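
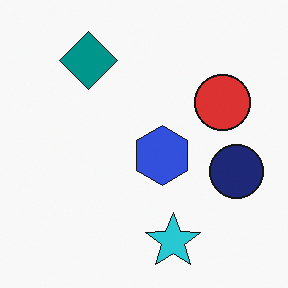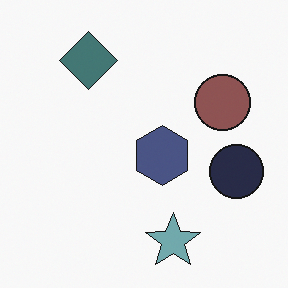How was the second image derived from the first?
It was made much more muted (saturation change).

All colors are more muted and greyish — a global saturation change.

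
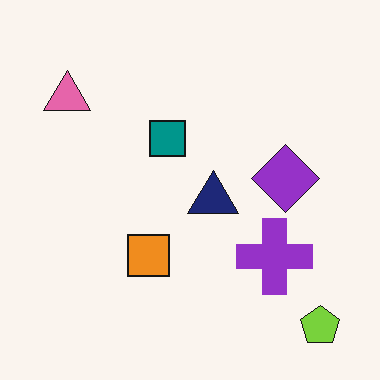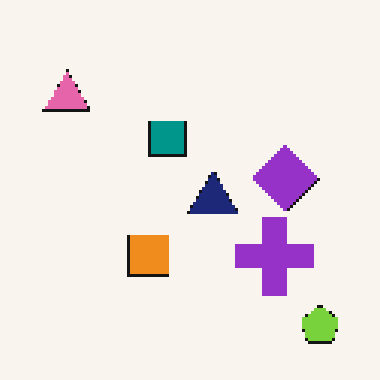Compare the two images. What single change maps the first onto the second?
The second image is the first mildly pixelated.

Shapes are reduced to large square blocks; fine edges and outlines are lost — a downscale-then-upscale (mosaic) effect.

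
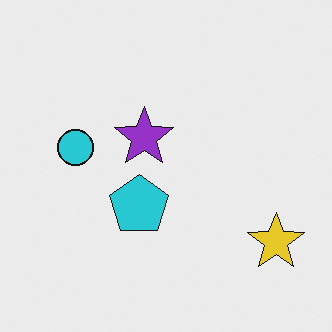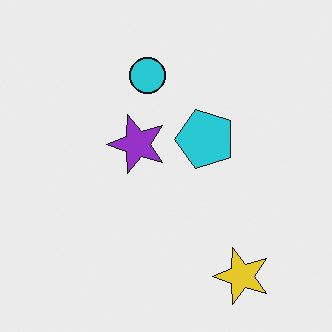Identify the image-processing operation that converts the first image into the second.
The image was transposed (reflected across the top-left ↔ bottom-right diagonal).

Shapes have swapped their row and column positions — what was in the top-right is now in the bottom-left — a diagonal reflection.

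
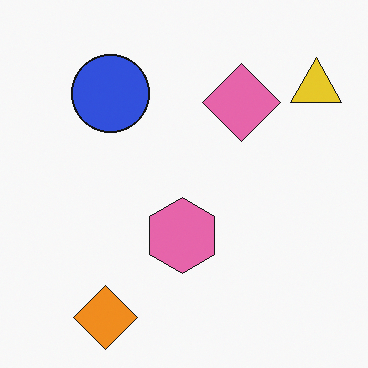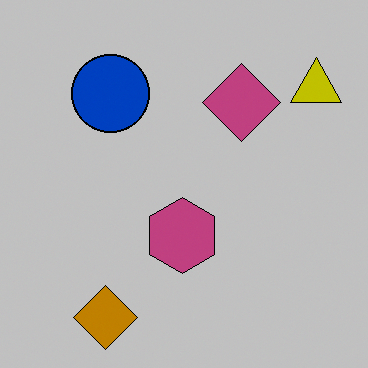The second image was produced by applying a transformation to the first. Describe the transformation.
Heavily posterized to just a handful of flat colors.

Each flat color has snapped to a coarser quantized level — most visibly, the near-white background has dropped to a flat grey.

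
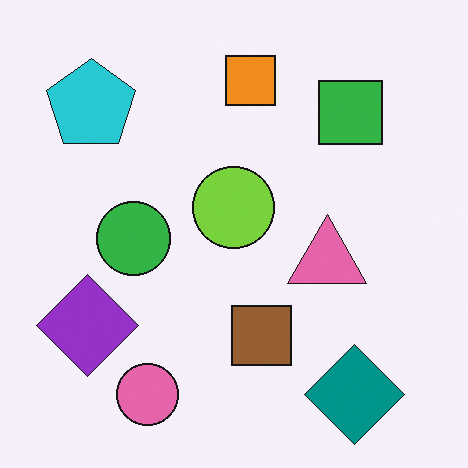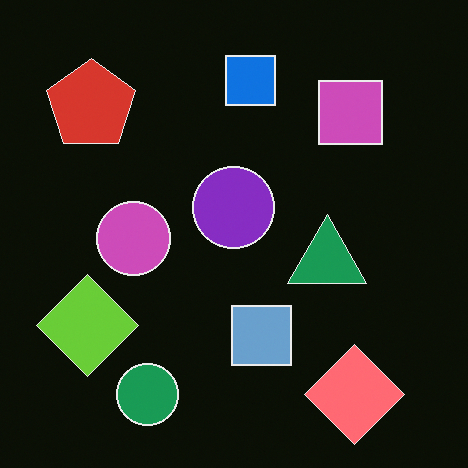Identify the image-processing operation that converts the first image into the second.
The image was color-inverted (negative).

The light background has become dark and every shape's color is its complement — a photographic negative.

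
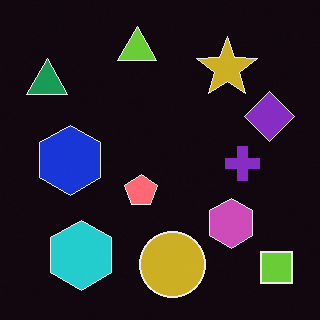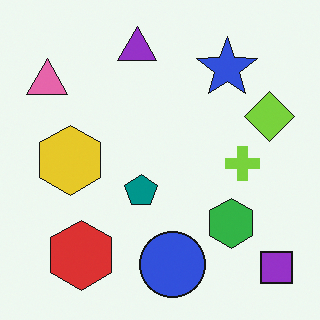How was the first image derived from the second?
The image was color-inverted (negative).

The light background has become dark and every shape's color is its complement — a photographic negative.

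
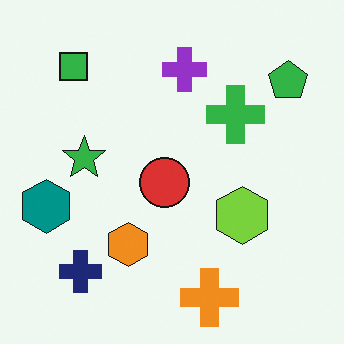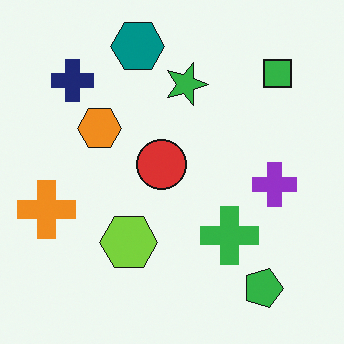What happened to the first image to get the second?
The second image is the first rotated 90° clockwise.

The green pentagon sits in the top-right of the first image and the bottom-right of the second — consistent with a whole-image 90° clockwise rotation.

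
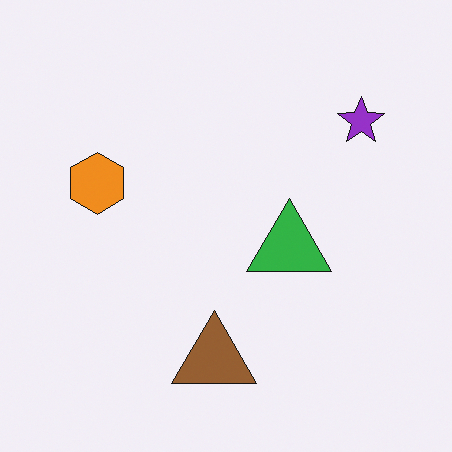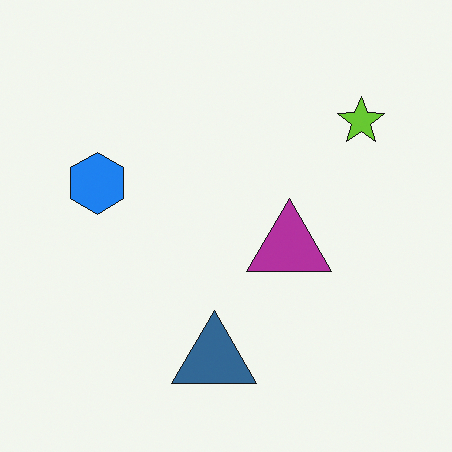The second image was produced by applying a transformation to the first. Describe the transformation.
Hue-shifted by a large amount.

Every shape's color has rotated by the same amount around the hue wheel — a uniform hue shift.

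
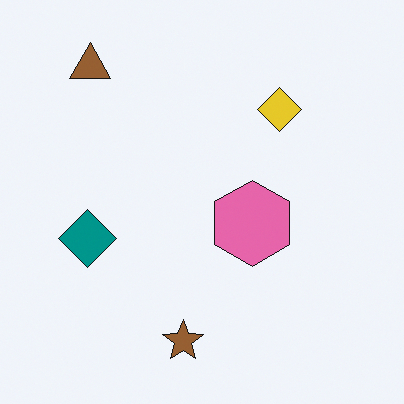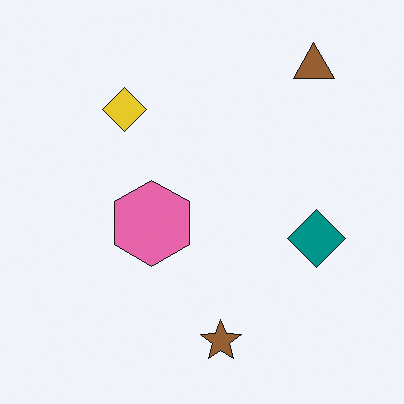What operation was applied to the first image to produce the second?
This is the original image flipped horizontally (left ↔ right).

The teal diamond is in the left of the first image and the right of the second — shapes on opposite sides of the vertical midline have swapped in a mirror flip.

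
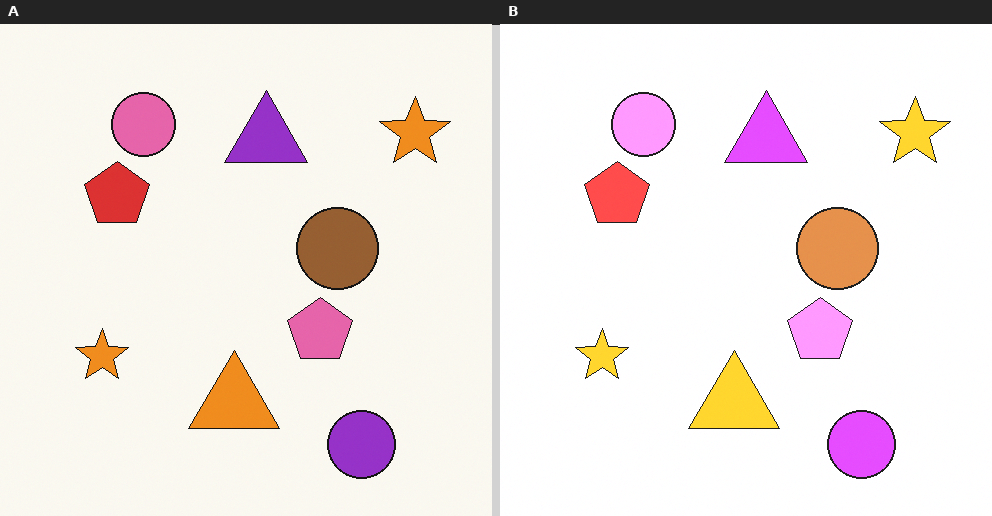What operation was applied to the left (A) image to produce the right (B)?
The right (B) image is the left (A) substantially brightened.

Every pixel — background and shapes alike — is uniformly brightened.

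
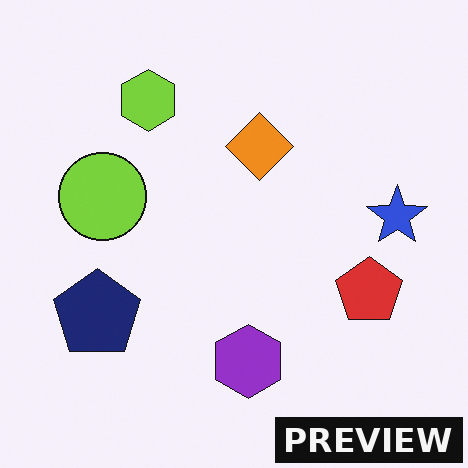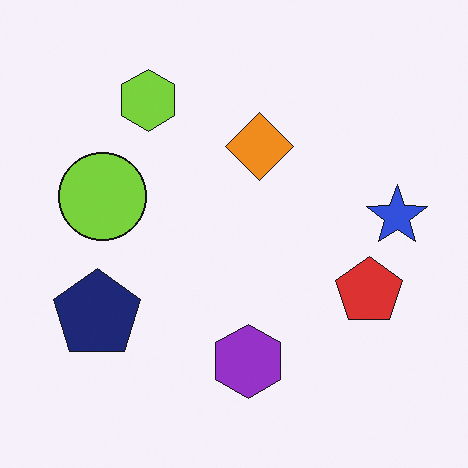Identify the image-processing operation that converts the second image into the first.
The image was watermarked with the text "PREVIEW" in the lower-right corner.

A dark label reading "PREVIEW" appears in the lower-right corner.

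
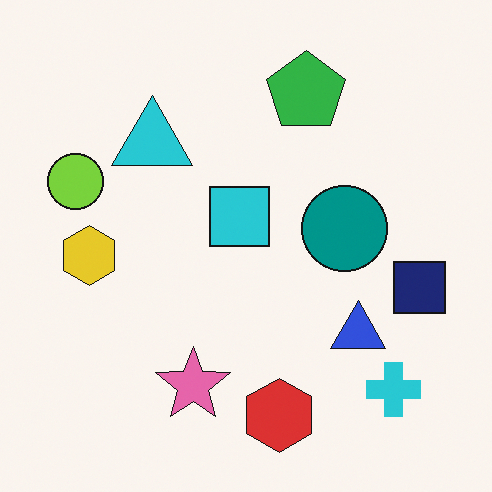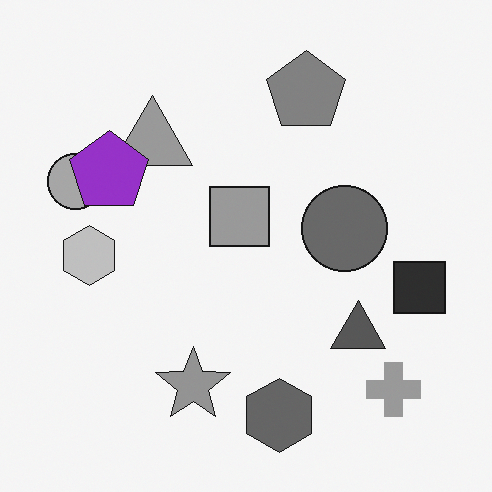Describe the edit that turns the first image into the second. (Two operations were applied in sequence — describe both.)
This is the original image converted to grayscale, then overlaid with an additional purple pentagon.

All color is removed — every shape is now a shade of grey. A purple pentagon appears in the second image that is absent from the first.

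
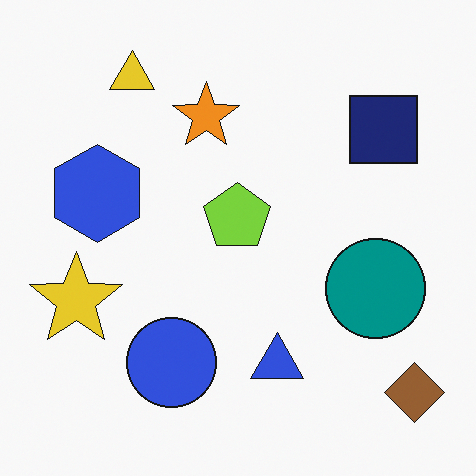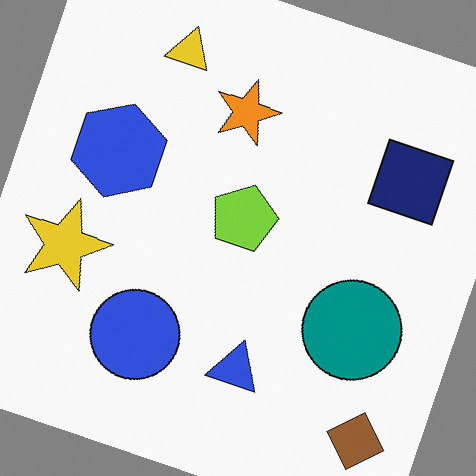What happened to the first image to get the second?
This is the original image rotated clockwise by a moderate amount.

Every shape is tilted by the same angle and the image corners show triangular fill wedges — a whole-image rotation by a non-right angle.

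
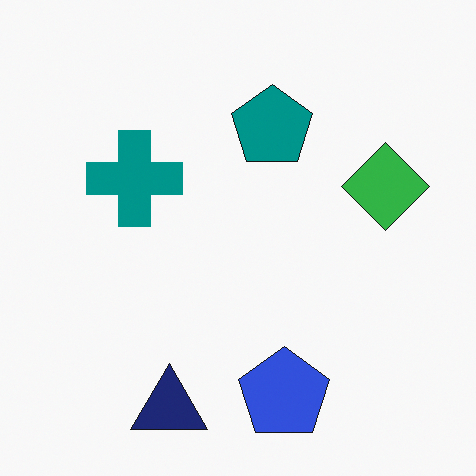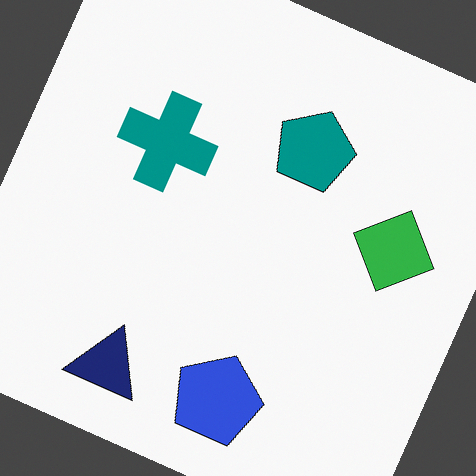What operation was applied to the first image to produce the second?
This is the original image rotated clockwise by a clearly visible amount.

Every shape is tilted by the same angle and the image corners show triangular fill wedges — a whole-image rotation by a non-right angle.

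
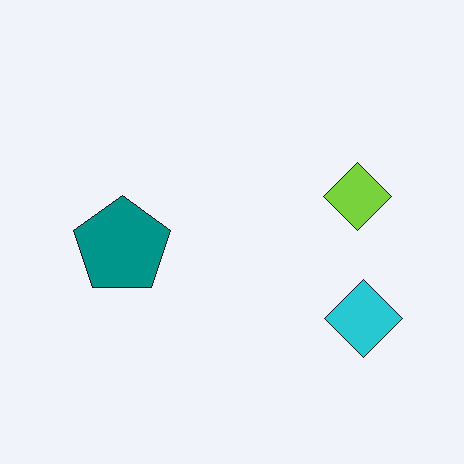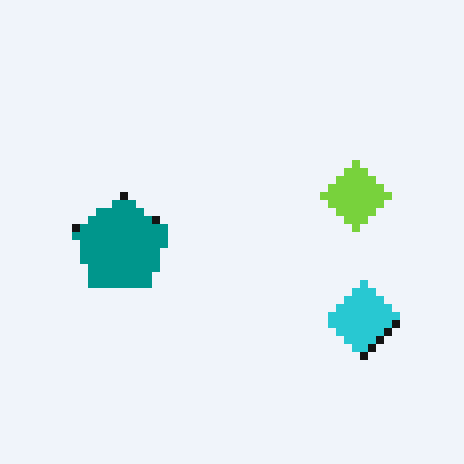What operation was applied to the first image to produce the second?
It was pixelated into visible square blocks.

Shapes are reduced to large square blocks; fine edges and outlines are lost — a downscale-then-upscale (mosaic) effect.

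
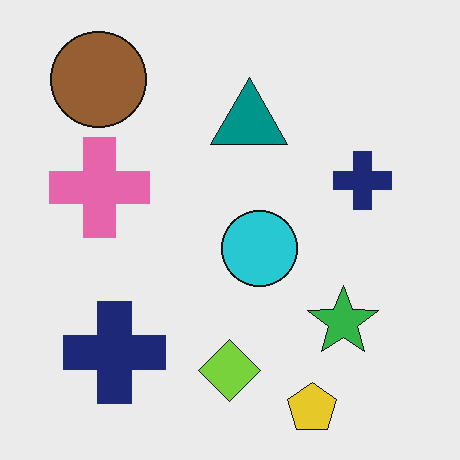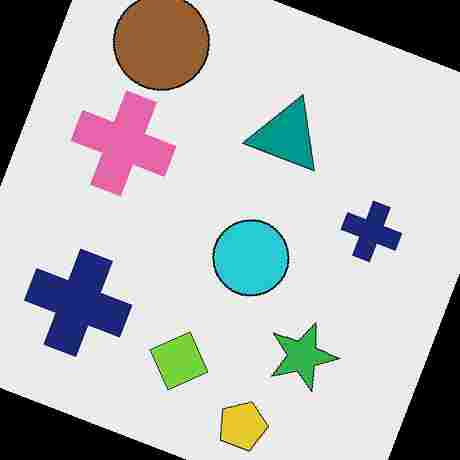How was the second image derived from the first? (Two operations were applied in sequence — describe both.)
The transformation is: rotated clockwise by a clearly visible amount, then degraded with heavy JPEG compression.

Every shape is tilted by the same angle and the image corners show triangular fill wedges — a whole-image rotation by a non-right angle. Blocky 8×8 compression artifacts appear around shape edges and the flat background shows ringing — characteristic JPEG degradation.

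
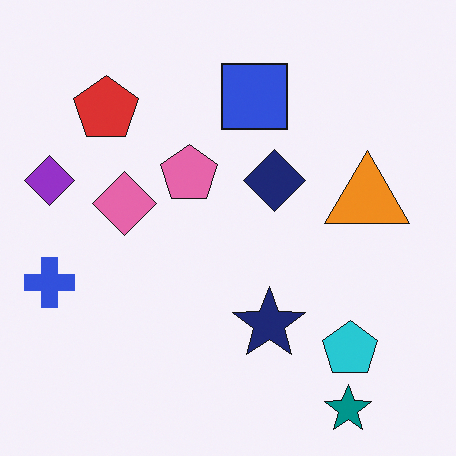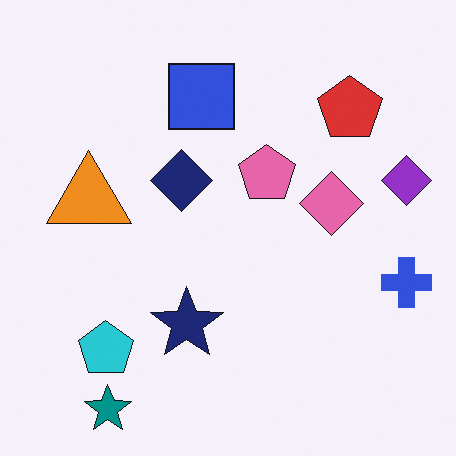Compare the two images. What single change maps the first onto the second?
This is the original image flipped horizontally (left ↔ right).

The purple diamond is in the left of the first image and the right of the second — shapes on opposite sides of the vertical midline have swapped in a mirror flip.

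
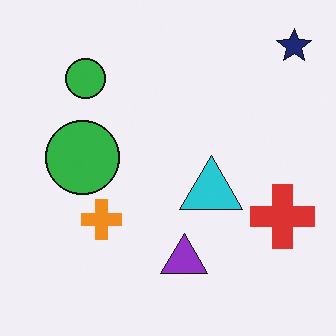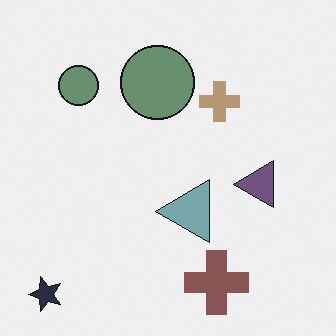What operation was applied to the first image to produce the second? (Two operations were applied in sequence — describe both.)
Heavily desaturated, then transposed (reflected across the top-left ↔ bottom-right diagonal).

All colors are more muted and greyish — a global saturation change. Shapes have swapped their row and column positions — what was in the top-right is now in the bottom-left — a diagonal reflection.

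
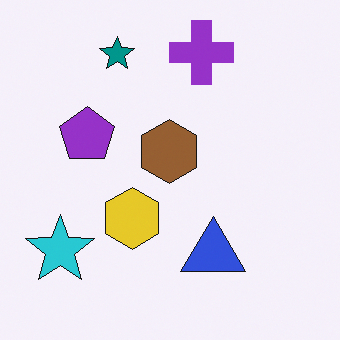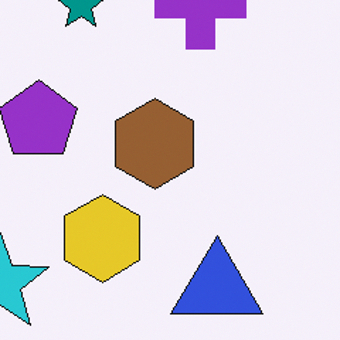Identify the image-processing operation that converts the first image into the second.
The second image is the first cropped to a modestly smaller region and rescaled.

The visible shapes are larger and the field of view is narrower; shapes near the original edges may be partly or wholly outside the frame — a crop-and-rescale.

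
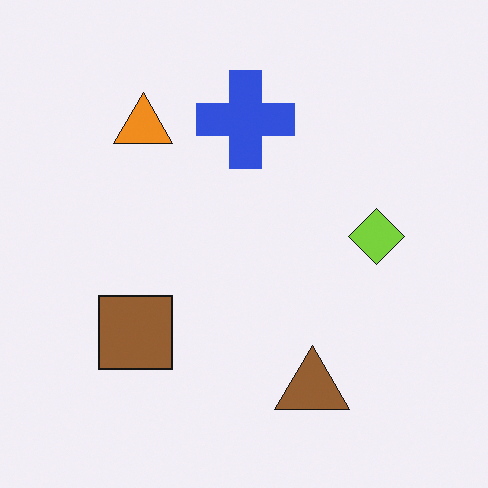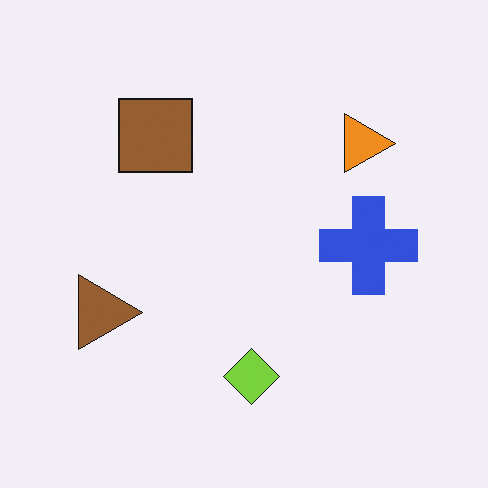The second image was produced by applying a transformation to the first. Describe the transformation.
The image was rotated 90° clockwise.

The brown triangle sits in the bottom of the first image and the left of the second — consistent with a whole-image 90° clockwise rotation.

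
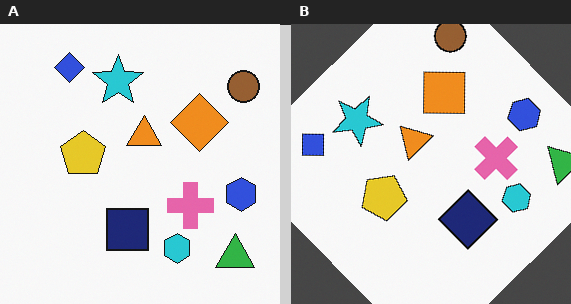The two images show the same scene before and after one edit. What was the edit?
It was rotated counter-clockwise by a large amount — several tens of degrees.

Every shape is tilted by the same angle and the image corners show triangular fill wedges — a whole-image rotation by a non-right angle.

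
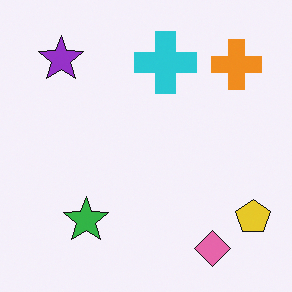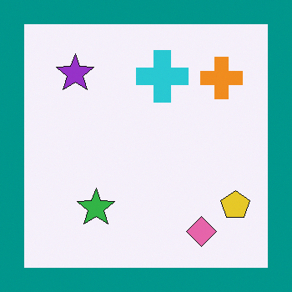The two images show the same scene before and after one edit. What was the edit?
The transformation is: framed with a teal border.

A solid teal frame runs around the edge of the second image, with the content slightly shrunk inside it.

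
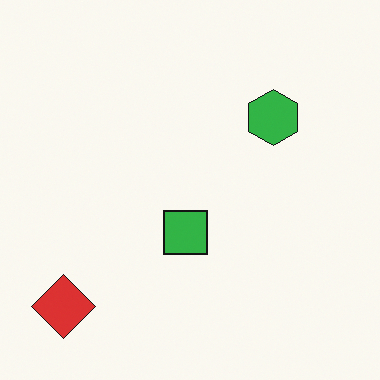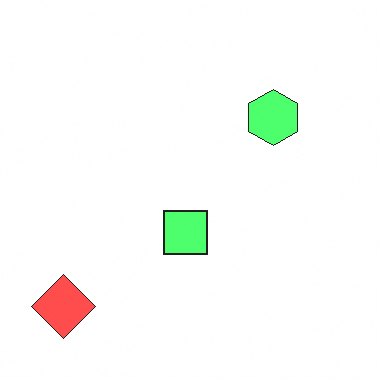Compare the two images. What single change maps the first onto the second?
This is the original image substantially brightened.

Every pixel — background and shapes alike — is uniformly brightened.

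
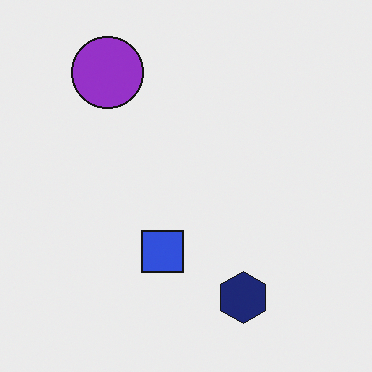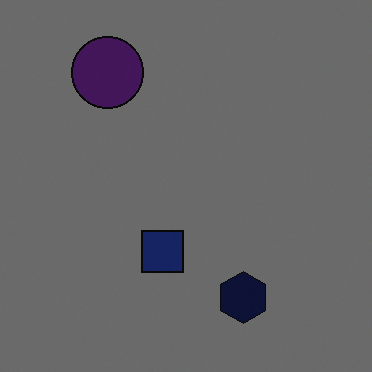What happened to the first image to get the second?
Substantially darkened.

Every pixel — background and shapes alike — is uniformly darkened.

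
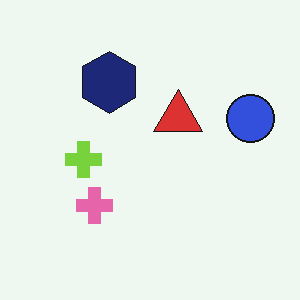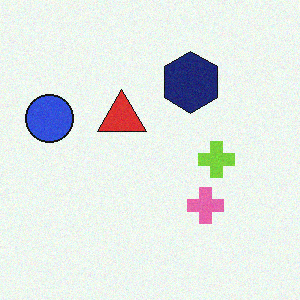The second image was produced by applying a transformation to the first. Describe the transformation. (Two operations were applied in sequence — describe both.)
The image was degraded with subtle gaussian noise, then flipped horizontally (left ↔ right).

Random speckle covers the whole image, including the flat background. The blue circle is in the right of the first image and the left of the second — shapes on opposite sides of the vertical midline have swapped in a mirror flip.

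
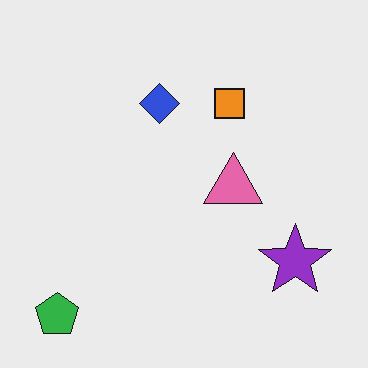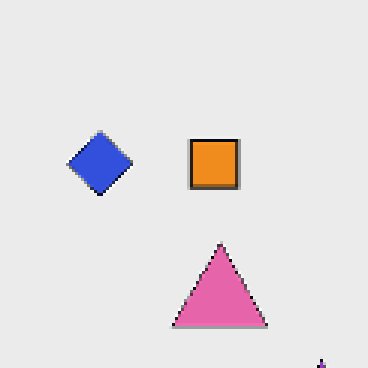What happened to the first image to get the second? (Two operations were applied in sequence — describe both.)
Cropped to a noticeably smaller region and rescaled, then lightly pixelated (a mild mosaic effect).

The visible shapes are larger and the field of view is narrower; shapes near the original edges may be partly or wholly outside the frame — a crop-and-rescale. Shapes are reduced to large square blocks; fine edges and outlines are lost — a downscale-then-upscale (mosaic) effect.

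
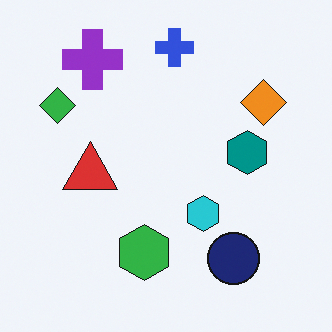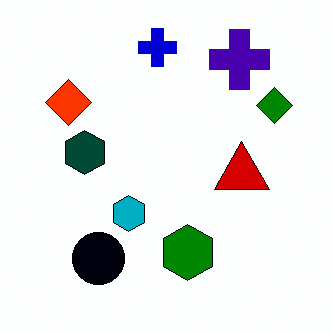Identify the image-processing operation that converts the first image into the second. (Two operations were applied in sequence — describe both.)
This is the original image flipped horizontally (left ↔ right), then given much higher contrast.

The green diamond is in the top-left of the first image and the top-right of the second — shapes on opposite sides of the vertical midline have swapped in a mirror flip. Tones are pushed away from mid-grey across the whole image — a global contrast change.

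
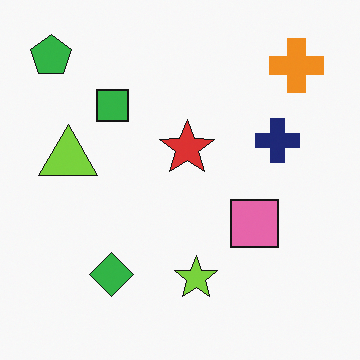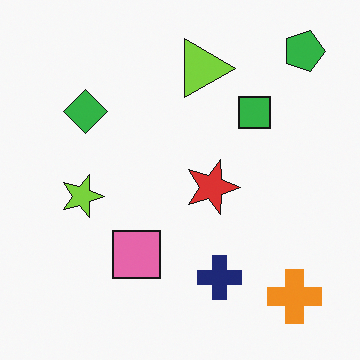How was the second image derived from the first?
This is the original image rotated 90° clockwise.

The green pentagon sits in the top-left of the first image and the top-right of the second — consistent with a whole-image 90° clockwise rotation.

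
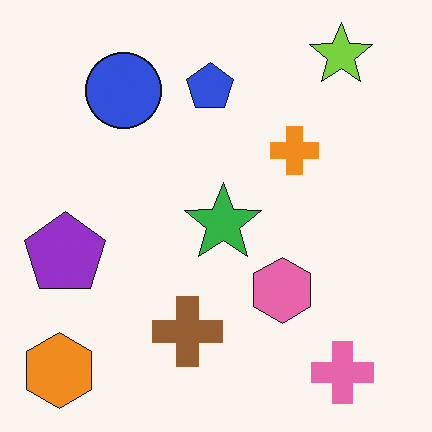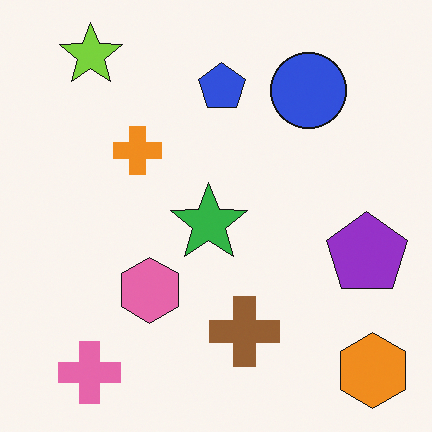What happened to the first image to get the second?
The transformation is: flipped horizontally (left ↔ right).

The orange hexagon is in the bottom-left of the first image and the bottom-right of the second — shapes on opposite sides of the vertical midline have swapped in a mirror flip.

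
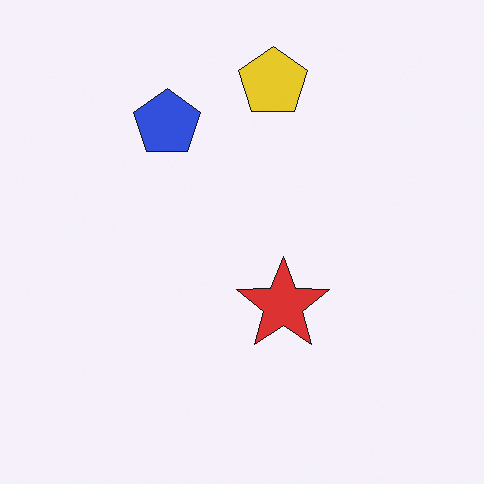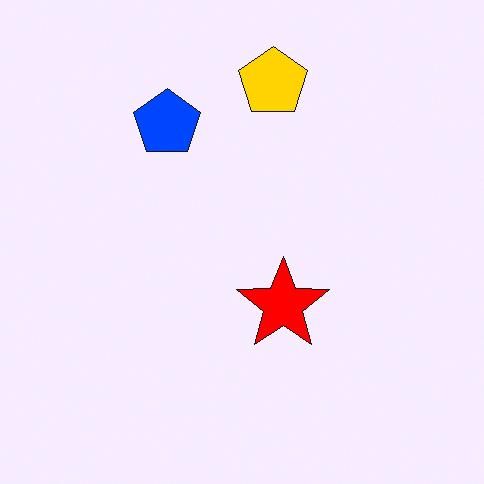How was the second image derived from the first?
This is the original image heavily oversaturated.

All colors are more vivid — a global saturation change.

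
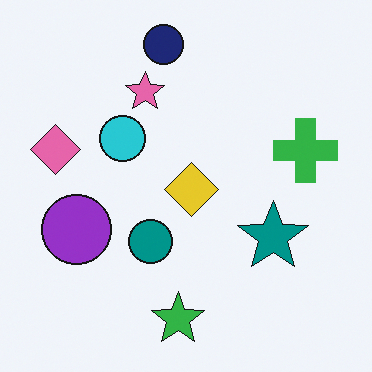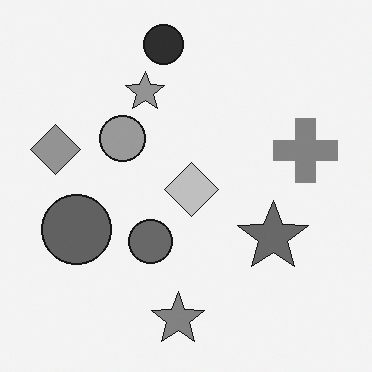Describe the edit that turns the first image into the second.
The second image is the first converted to grayscale.

All color is removed — every shape is now a shade of grey.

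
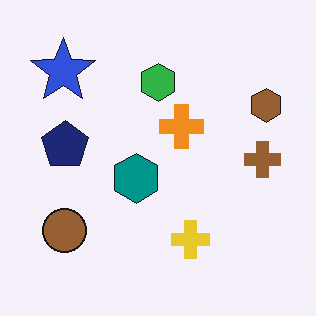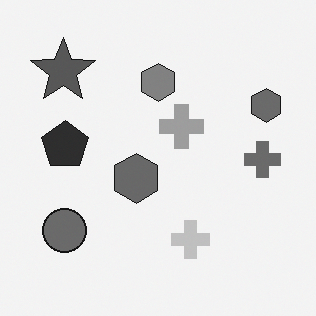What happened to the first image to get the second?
Converted to grayscale.

All color is removed — every shape is now a shade of grey.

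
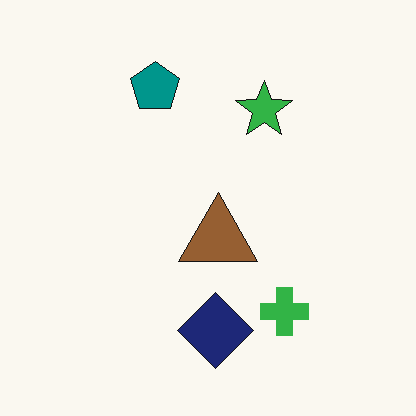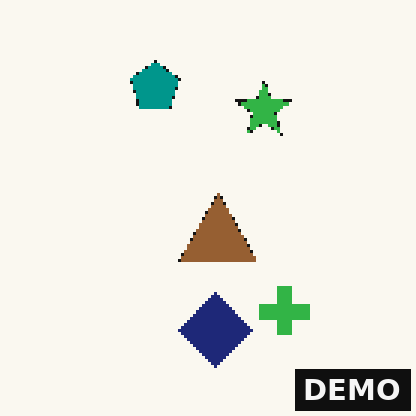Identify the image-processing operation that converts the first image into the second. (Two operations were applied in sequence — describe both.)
Mildly pixelated, then watermarked with the text "DEMO" in the lower-right corner.

Shapes are reduced to large square blocks; fine edges and outlines are lost — a downscale-then-upscale (mosaic) effect. A dark label reading "DEMO" appears in the lower-right corner.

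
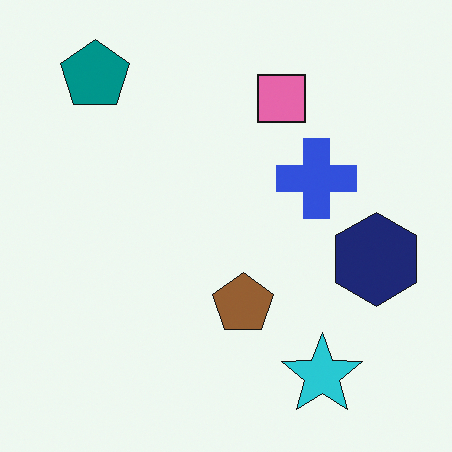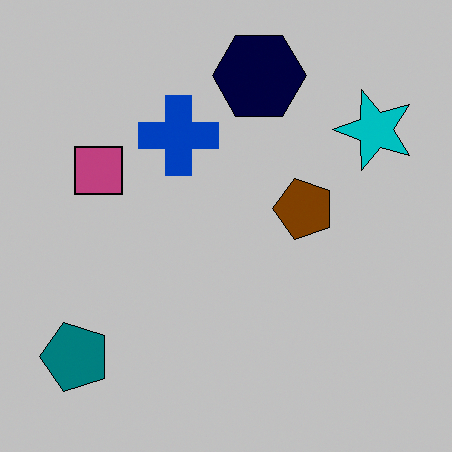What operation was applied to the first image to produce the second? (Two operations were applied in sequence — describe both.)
The image was aggressively posterized, then rotated 90° counter-clockwise.

Each flat color has snapped to a coarser quantized level — most visibly, the near-white background has dropped to a flat grey. The teal pentagon sits in the top-left of the first image and the bottom-left of the second — consistent with a whole-image 90° counter-clockwise rotation.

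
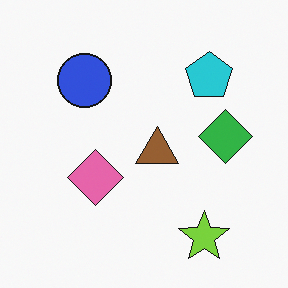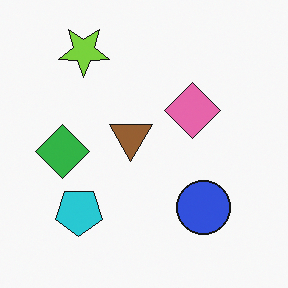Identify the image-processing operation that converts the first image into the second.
The image was rotated 180°.

The lime star sits in the bottom-right of the first image and the top-left of the second — consistent with a whole-image 180° rotation.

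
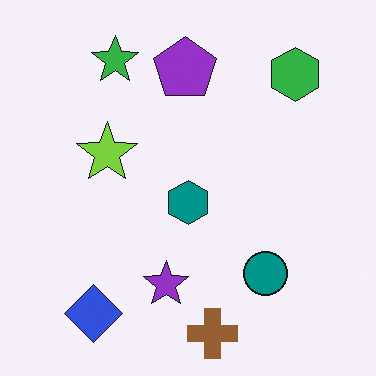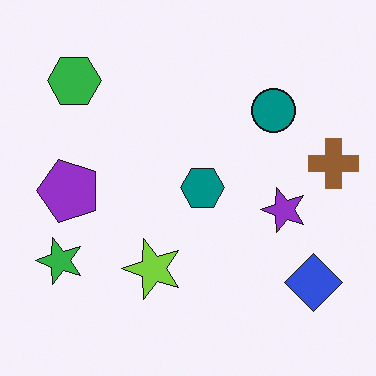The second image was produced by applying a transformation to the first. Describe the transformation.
The second image is the first rotated 90° counter-clockwise.

The blue diamond sits in the bottom-left of the first image and the bottom-right of the second — consistent with a whole-image 90° counter-clockwise rotation.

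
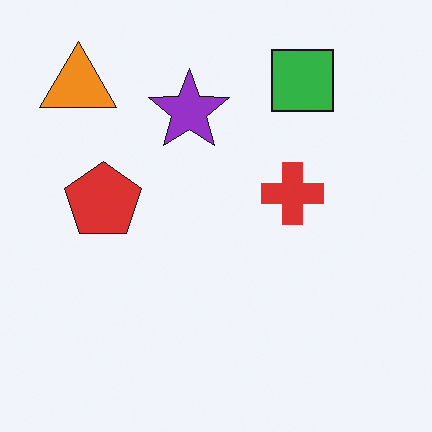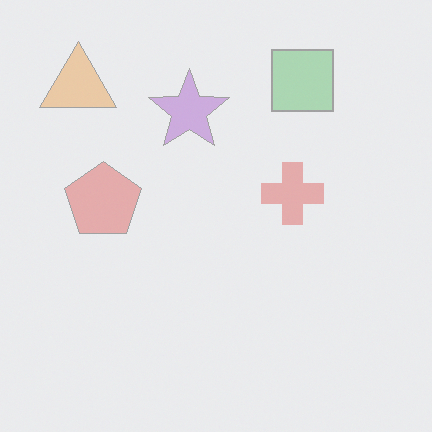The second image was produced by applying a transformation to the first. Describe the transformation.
It was washed out (contrast reduced).

Tones are pushed toward mid-grey across the whole image — a global contrast change.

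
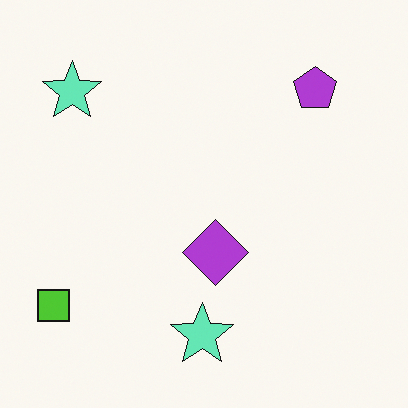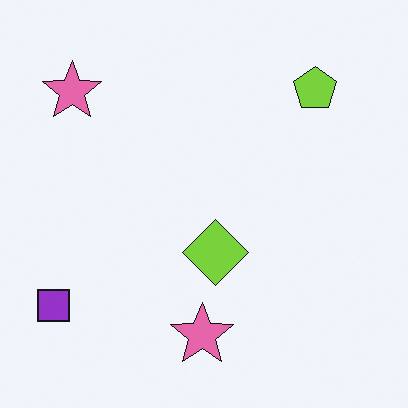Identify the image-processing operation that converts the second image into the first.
The transformation is: hue-shifted through roughly half the color wheel.

Every shape's color has rotated by the same amount around the hue wheel — a uniform hue shift.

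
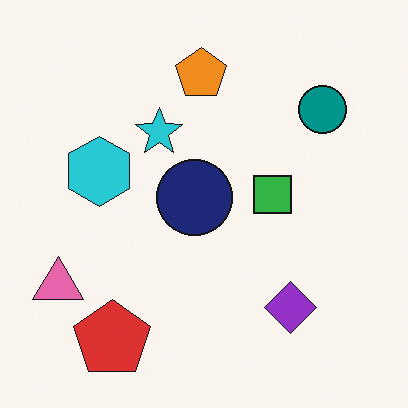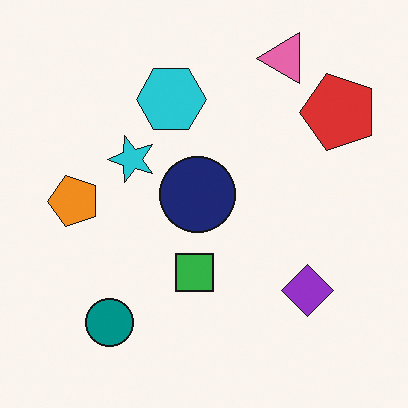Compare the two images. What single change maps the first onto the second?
The transformation is: transposed (reflected across the top-left ↔ bottom-right diagonal).

Shapes have swapped their row and column positions — what was in the top-right is now in the bottom-left — a diagonal reflection.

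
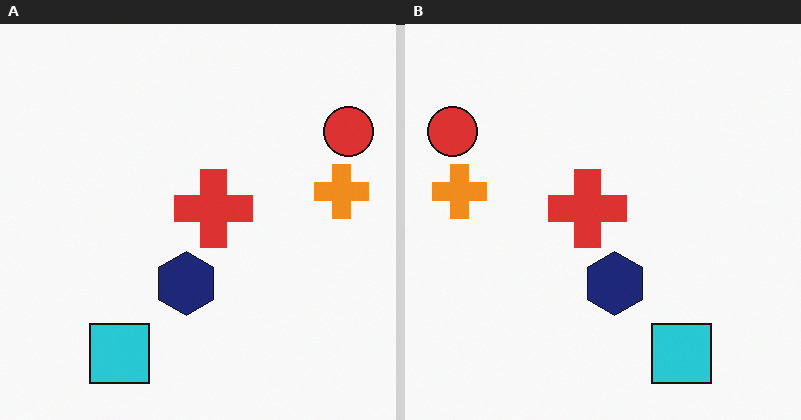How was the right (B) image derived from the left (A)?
It was flipped horizontally (left ↔ right).

The red circle is in the top-right of the left (A) image and the top-left of the right (B) — shapes on opposite sides of the vertical midline have swapped in a mirror flip.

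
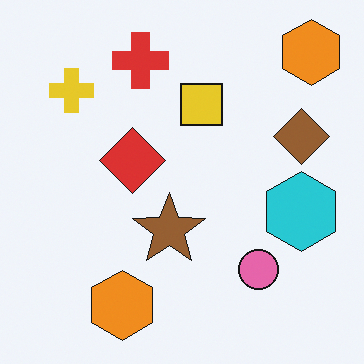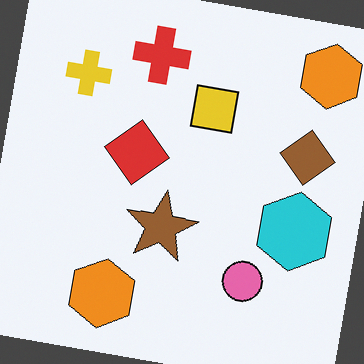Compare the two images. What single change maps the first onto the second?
It was rotated clockwise by a slight angle.

Every shape is tilted by the same angle and the image corners show triangular fill wedges — a whole-image rotation by a non-right angle.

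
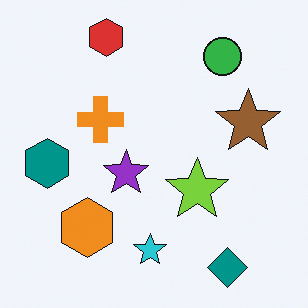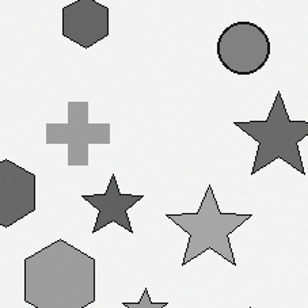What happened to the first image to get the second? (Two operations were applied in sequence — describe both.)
This is the original image cropped slightly and scaled back up, then converted to grayscale.

The visible shapes are larger and the field of view is narrower; shapes near the original edges may be partly or wholly outside the frame — a crop-and-rescale. All color is removed — every shape is now a shade of grey.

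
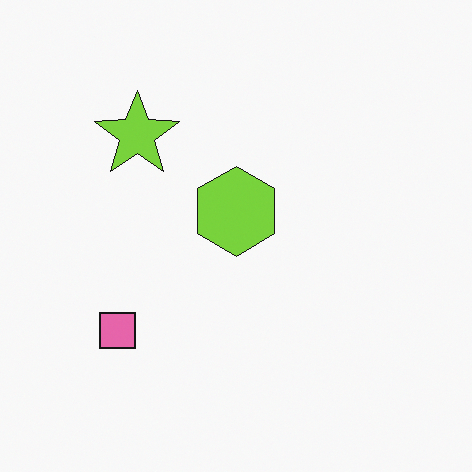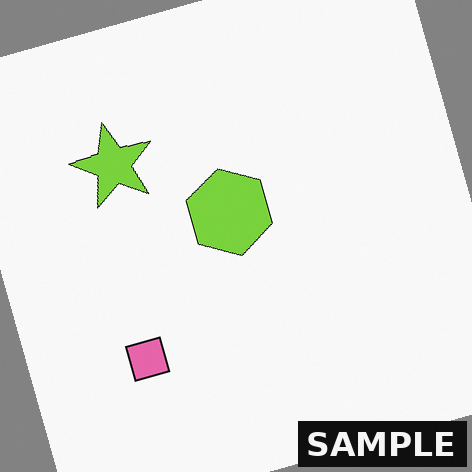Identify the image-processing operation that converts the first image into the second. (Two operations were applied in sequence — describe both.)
It was rotated counter-clockwise by a moderate amount, then watermarked with the text "SAMPLE" in the lower-right corner.

Every shape is tilted by the same angle and the image corners show triangular fill wedges — a whole-image rotation by a non-right angle. A dark label reading "SAMPLE" appears in the lower-right corner.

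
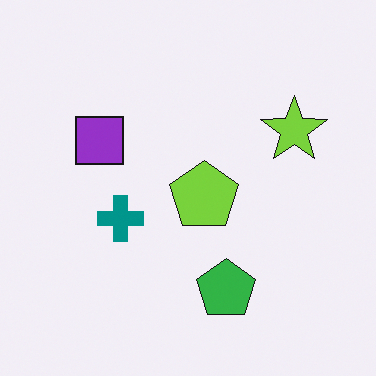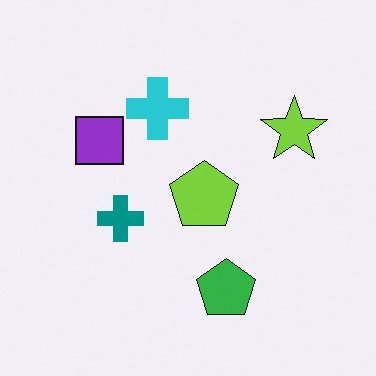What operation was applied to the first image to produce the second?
Overlaid with an additional cyan cross.

A cyan cross appears in the second image that is absent from the first.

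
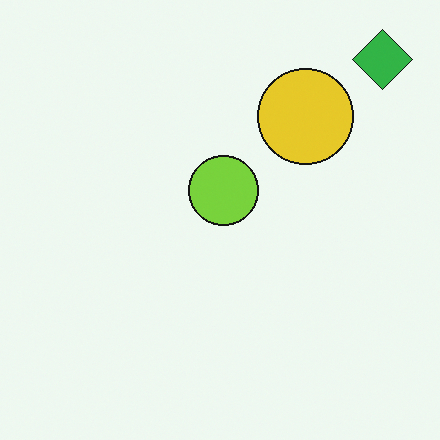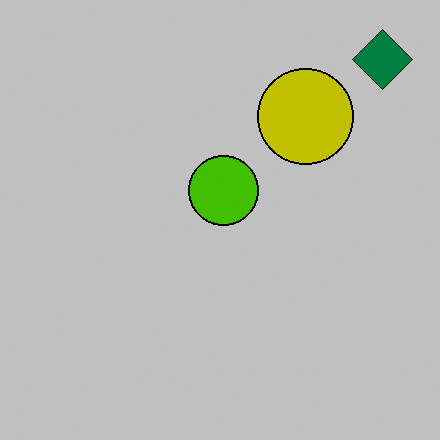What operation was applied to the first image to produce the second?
The second image is the first aggressively posterized.

Each flat color has snapped to a coarser quantized level — most visibly, the near-white background has dropped to a flat grey.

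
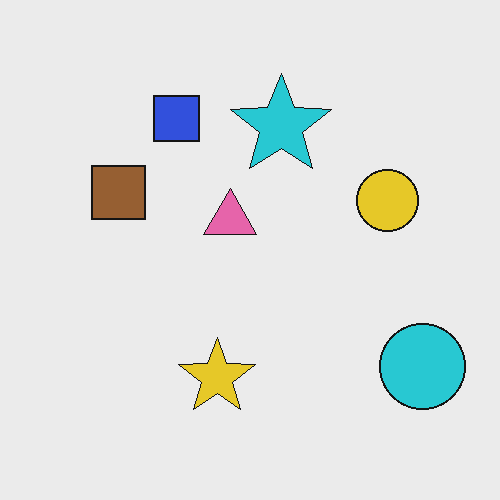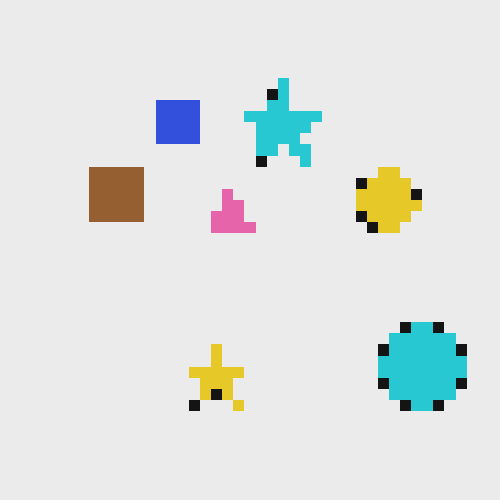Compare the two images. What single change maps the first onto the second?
The second image is the first coarsely pixelated.

Shapes are reduced to large square blocks; fine edges and outlines are lost — a downscale-then-upscale (mosaic) effect.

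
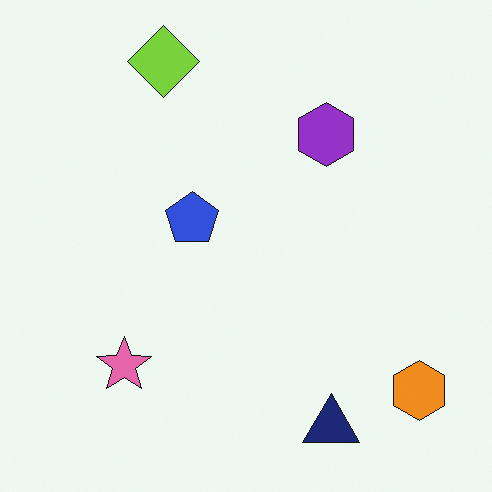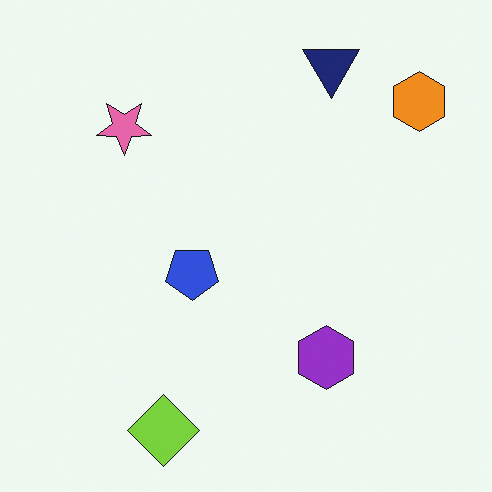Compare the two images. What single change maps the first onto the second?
This is the original image flipped vertically (top ↔ bottom).

The lime diamond is in the top-left of the first image and the bottom-left of the second — shapes on opposite sides of the horizontal midline have swapped in a mirror flip.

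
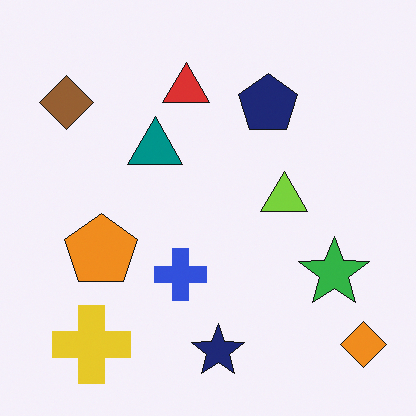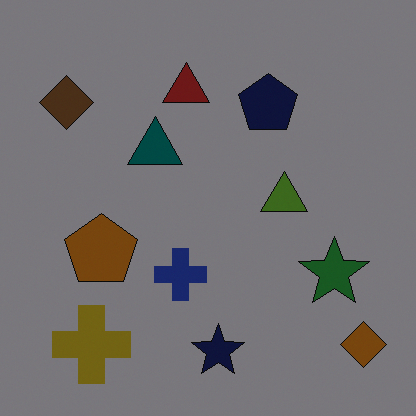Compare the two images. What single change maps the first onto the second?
The transformation is: noticeably darkened.

Every pixel — background and shapes alike — is uniformly darkened.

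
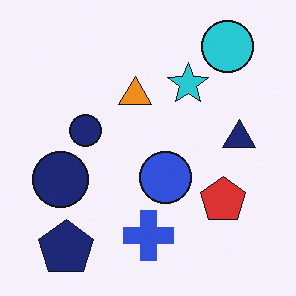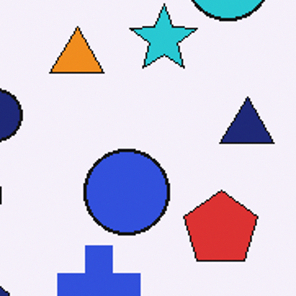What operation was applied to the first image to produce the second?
This is the original image cropped tightly and scaled back up.

The visible shapes are larger and the field of view is narrower; shapes near the original edges may be partly or wholly outside the frame — a crop-and-rescale.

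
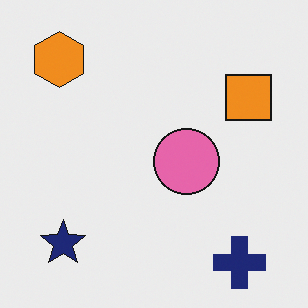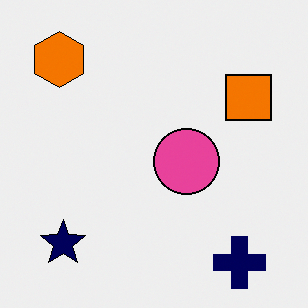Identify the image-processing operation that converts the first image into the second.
The image was given slightly increased contrast.

Tones are pushed away from mid-grey across the whole image — a global contrast change.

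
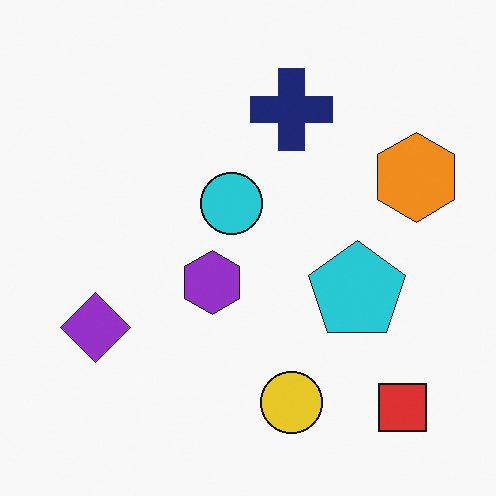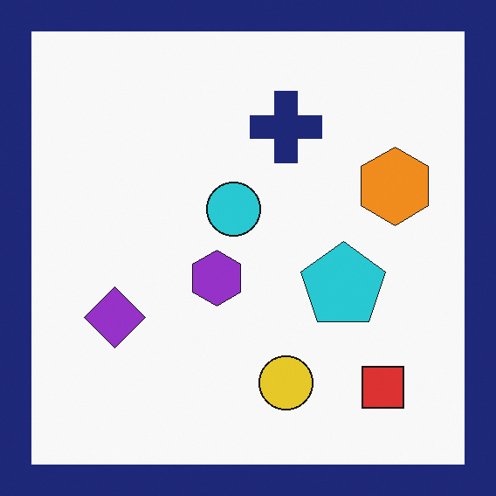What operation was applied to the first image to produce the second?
The transformation is: framed with a navy border.

A solid navy frame runs around the edge of the second image, with the content slightly shrunk inside it.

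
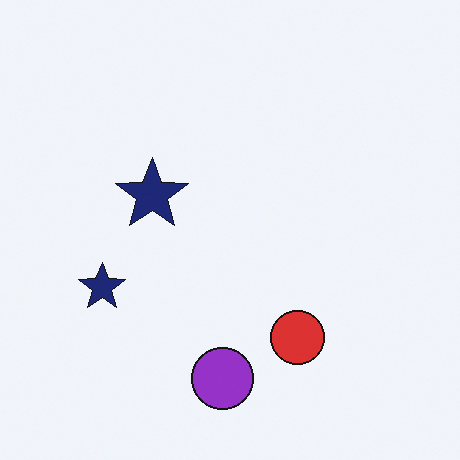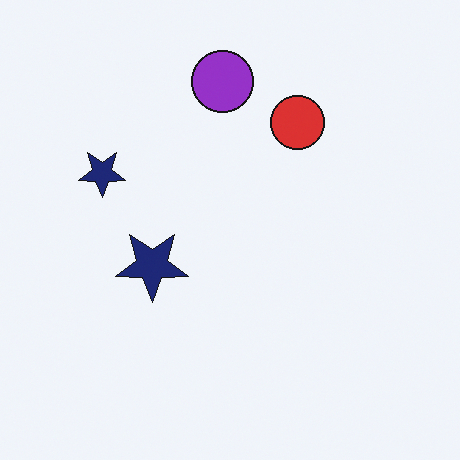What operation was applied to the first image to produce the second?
The image was flipped vertically (top ↔ bottom).

The purple circle is in the bottom of the first image and the top of the second — shapes on opposite sides of the horizontal midline have swapped in a mirror flip.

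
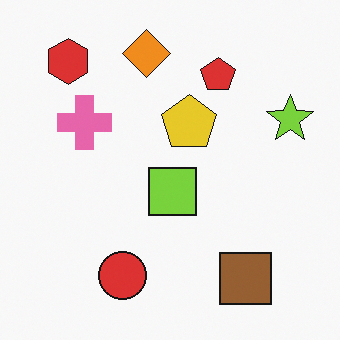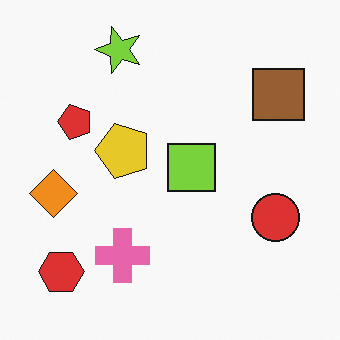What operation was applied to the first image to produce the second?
The transformation is: rotated 90° counter-clockwise.

The red hexagon sits in the top-left of the first image and the bottom-left of the second — consistent with a whole-image 90° counter-clockwise rotation.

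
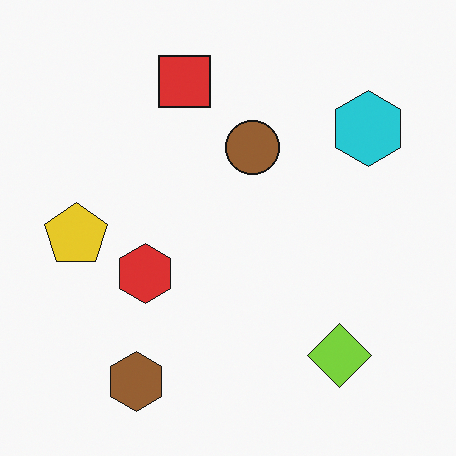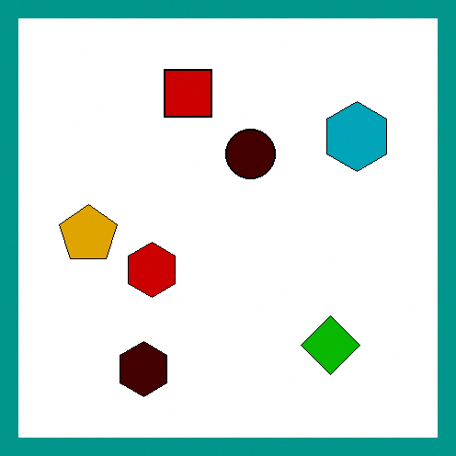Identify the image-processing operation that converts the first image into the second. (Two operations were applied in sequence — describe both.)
Given much higher contrast, then framed with a teal border.

Tones are pushed away from mid-grey across the whole image — a global contrast change. A solid teal frame runs around the edge of the second image, with the content slightly shrunk inside it.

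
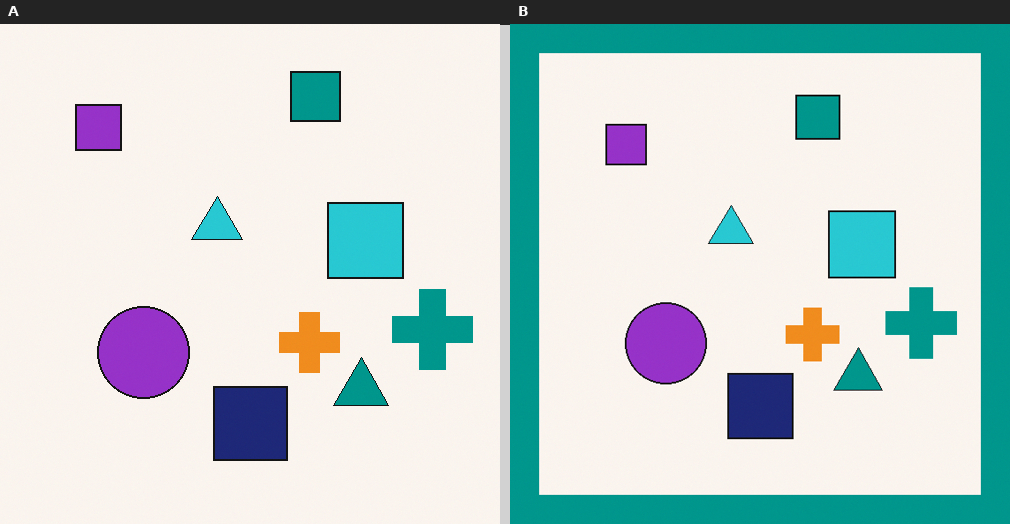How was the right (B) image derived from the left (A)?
The image was framed with a teal border.

A solid teal frame runs around the edge of the right (B) image, with the content slightly shrunk inside it.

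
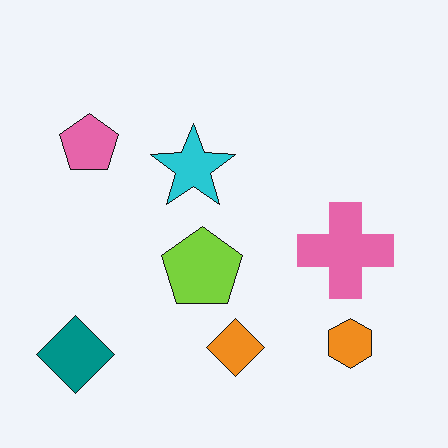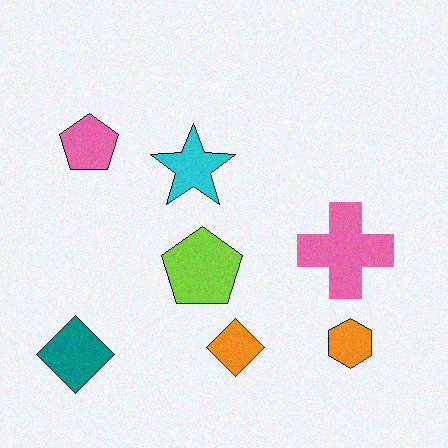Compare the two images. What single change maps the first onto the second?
The second image is the first degraded with a light layer of grain.

Random speckle covers the whole image, including the flat background.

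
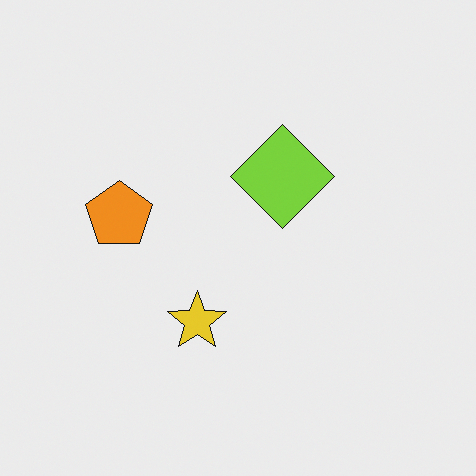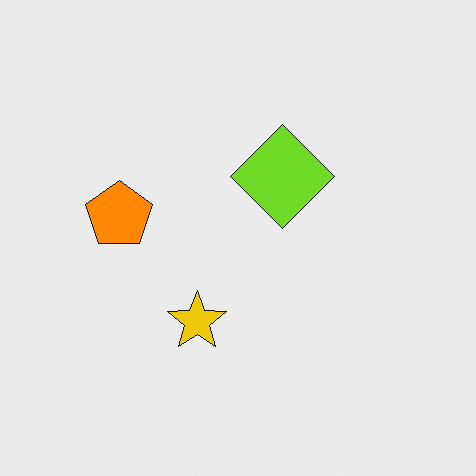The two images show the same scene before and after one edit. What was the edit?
The image was slightly oversaturated.

All colors are more vivid — a global saturation change.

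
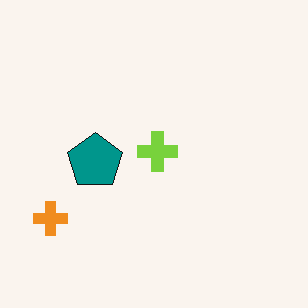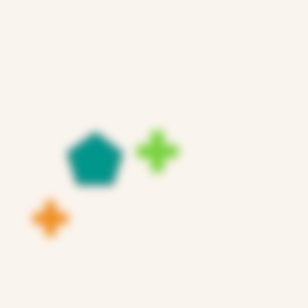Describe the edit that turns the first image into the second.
The transformation is: moderately blurred.

Shape edges and outlines are uniformly softened across the whole image.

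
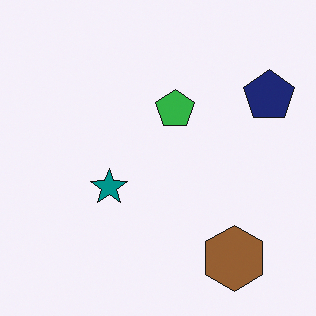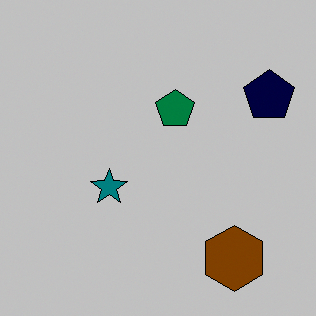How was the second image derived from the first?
This is the original image aggressively posterized.

Each flat color has snapped to a coarser quantized level — most visibly, the near-white background has dropped to a flat grey.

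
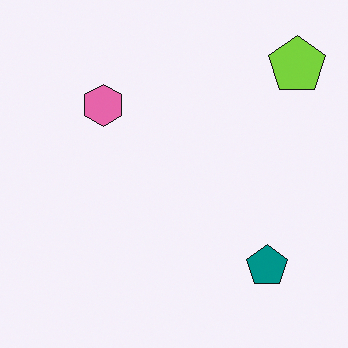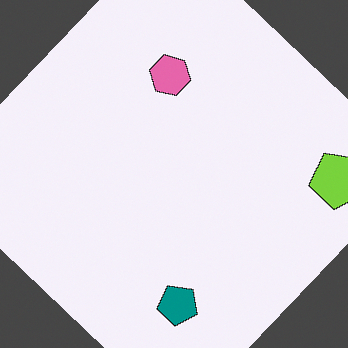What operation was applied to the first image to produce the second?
Rotated clockwise by a large amount — several tens of degrees.

Every shape is tilted by the same angle and the image corners show triangular fill wedges — a whole-image rotation by a non-right angle.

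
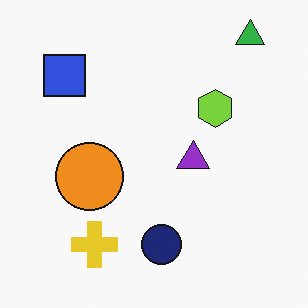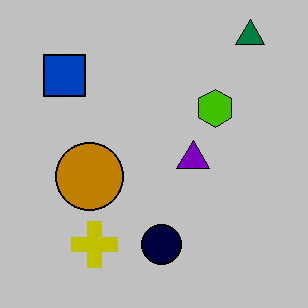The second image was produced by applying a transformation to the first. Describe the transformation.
It was aggressively posterized.

Each flat color has snapped to a coarser quantized level — most visibly, the near-white background has dropped to a flat grey.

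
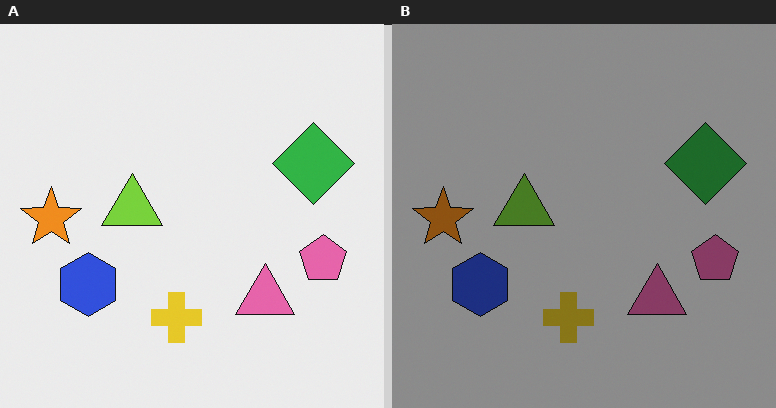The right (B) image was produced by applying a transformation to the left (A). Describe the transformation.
The image was noticeably darkened.

Every pixel — background and shapes alike — is uniformly darkened.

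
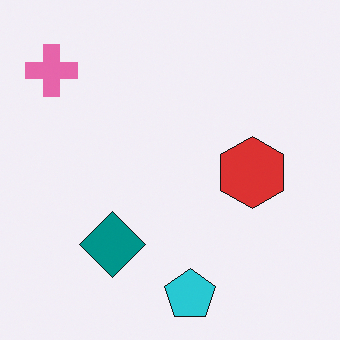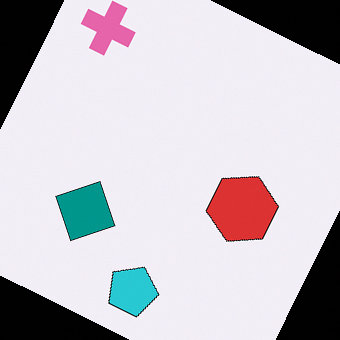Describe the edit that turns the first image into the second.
This is the original image rotated clockwise by a clearly visible amount.

Every shape is tilted by the same angle and the image corners show triangular fill wedges — a whole-image rotation by a non-right angle.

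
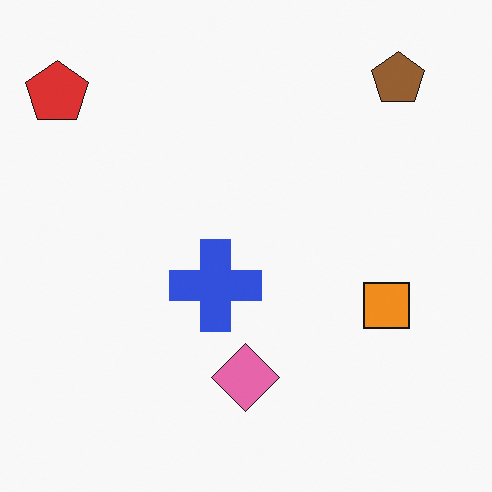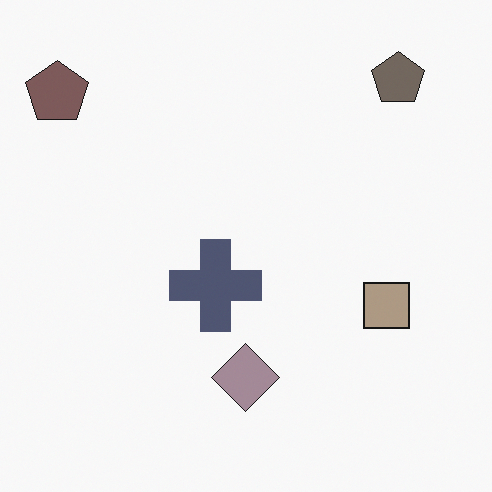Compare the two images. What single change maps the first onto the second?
The transformation is: heavily desaturated.

All colors are more muted and greyish — a global saturation change.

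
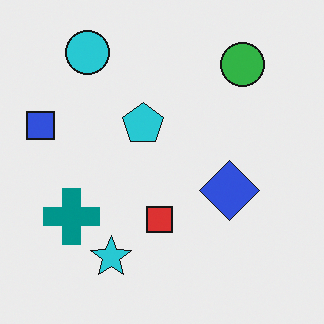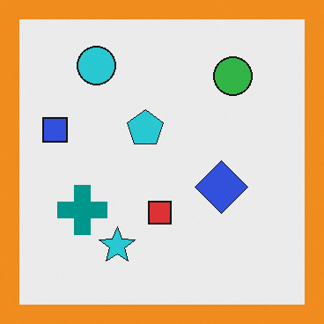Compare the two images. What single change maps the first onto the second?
It was framed with a orange border.

A solid orange frame runs around the edge of the second image, with the content slightly shrunk inside it.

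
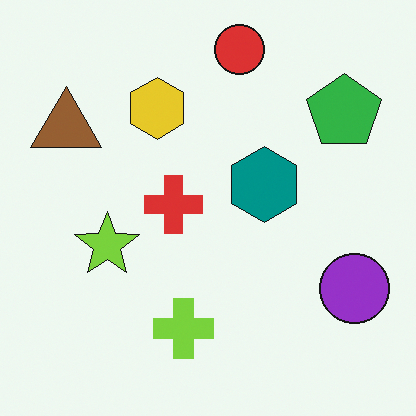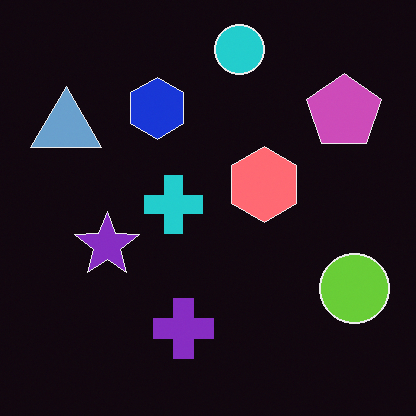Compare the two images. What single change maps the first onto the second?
The second image is the first color-inverted (negative).

The light background has become dark and every shape's color is its complement — a photographic negative.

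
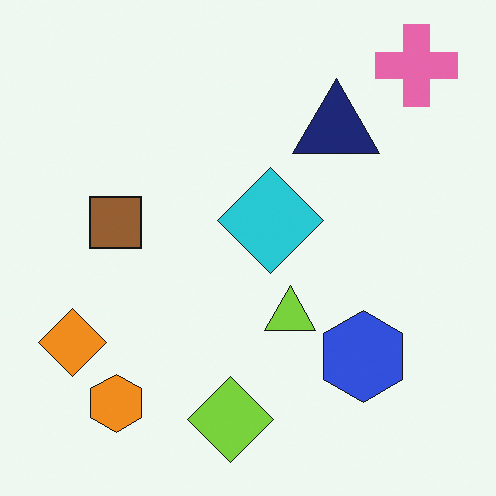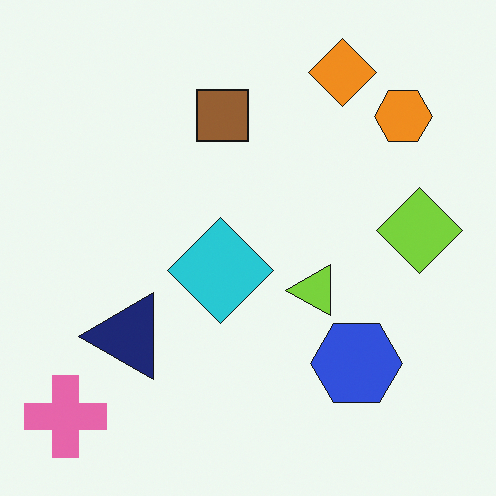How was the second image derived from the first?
The image was transposed (reflected across the top-left ↔ bottom-right diagonal).

Shapes have swapped their row and column positions — what was in the top-right is now in the bottom-left — a diagonal reflection.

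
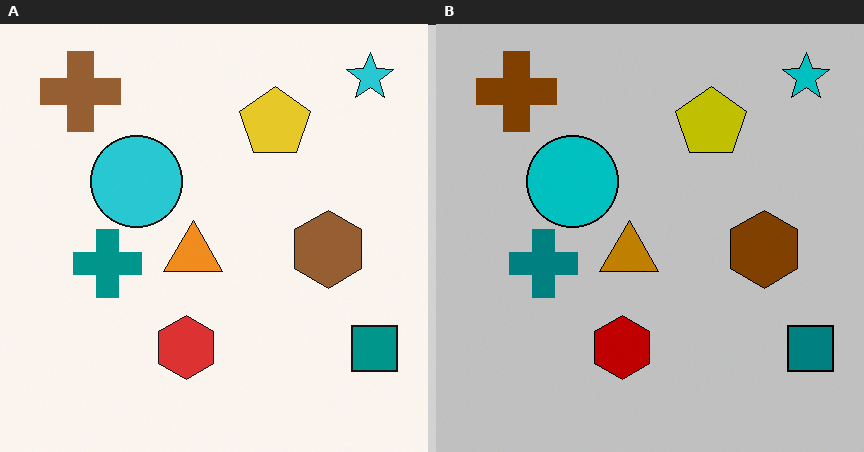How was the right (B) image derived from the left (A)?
This is the original image aggressively posterized.

Each flat color has snapped to a coarser quantized level — most visibly, the near-white background has dropped to a flat grey.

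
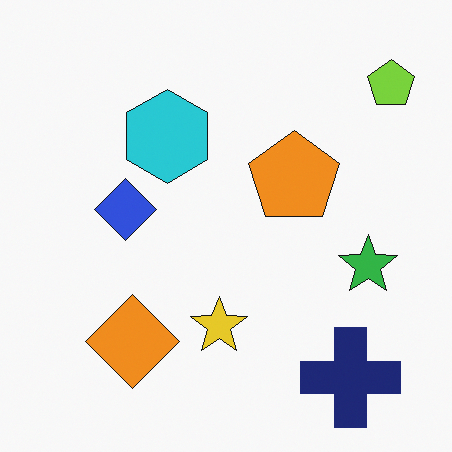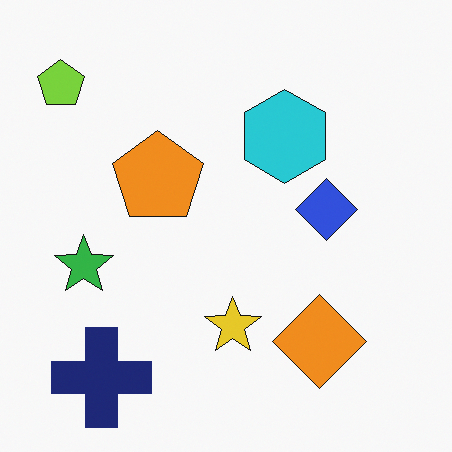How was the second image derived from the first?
The second image is the first flipped horizontally (left ↔ right).

The lime pentagon is in the top-right of the first image and the top-left of the second — shapes on opposite sides of the vertical midline have swapped in a mirror flip.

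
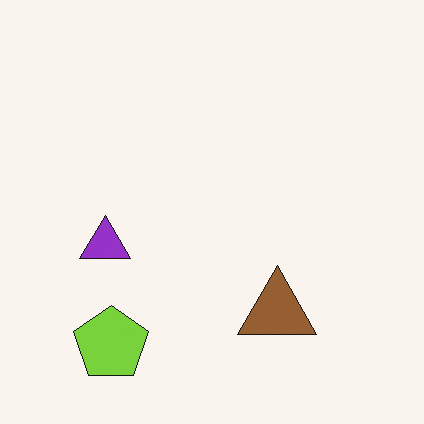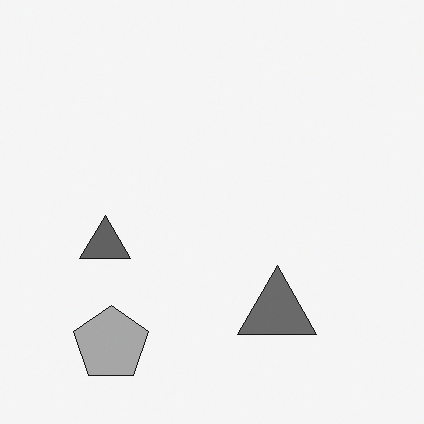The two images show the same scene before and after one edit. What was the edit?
It was converted to grayscale.

All color is removed — every shape is now a shade of grey.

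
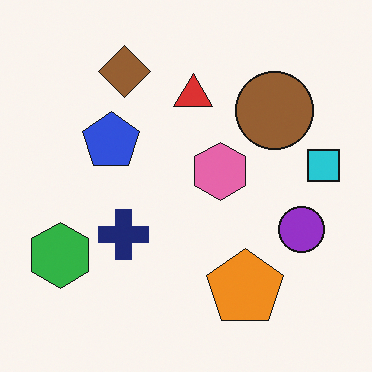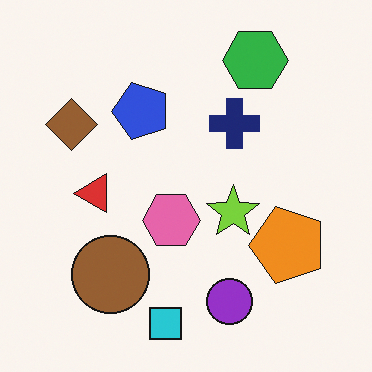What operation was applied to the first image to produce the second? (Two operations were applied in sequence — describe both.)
The second image is the first transposed (reflected across the top-left ↔ bottom-right diagonal), then overlaid with an additional lime star.

Shapes have swapped their row and column positions — what was in the top-right is now in the bottom-left — a diagonal reflection. A lime star appears in the second image that is absent from the first.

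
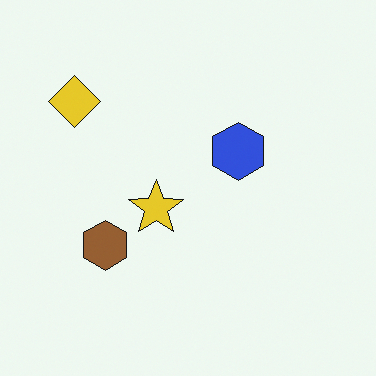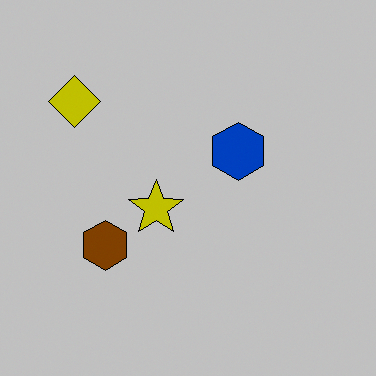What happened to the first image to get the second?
It was heavily posterized to just a handful of flat colors.

Each flat color has snapped to a coarser quantized level — most visibly, the near-white background has dropped to a flat grey.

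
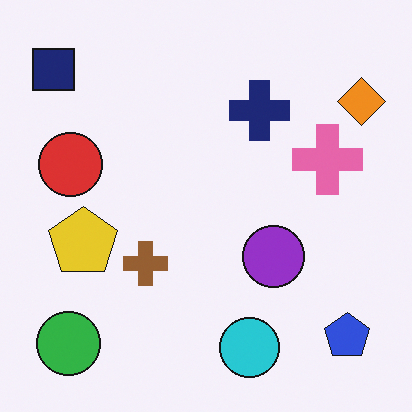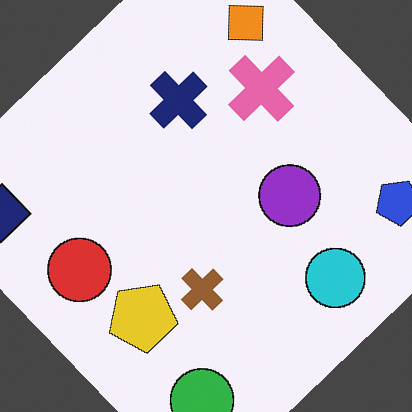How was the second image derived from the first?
Rotated counter-clockwise by a large amount — several tens of degrees.

Every shape is tilted by the same angle and the image corners show triangular fill wedges — a whole-image rotation by a non-right angle.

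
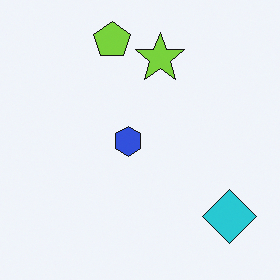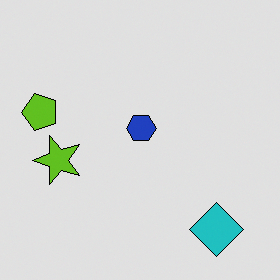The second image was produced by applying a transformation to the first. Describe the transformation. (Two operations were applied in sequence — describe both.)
It was posterized to a reduced palette, then transposed (reflected across the top-left ↔ bottom-right diagonal).

Each flat color has snapped to a coarser quantized level — most visibly, the near-white background has dropped to a flat grey. Shapes have swapped their row and column positions — what was in the top-right is now in the bottom-left — a diagonal reflection.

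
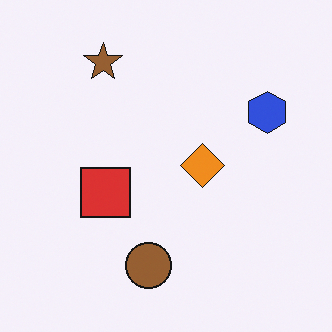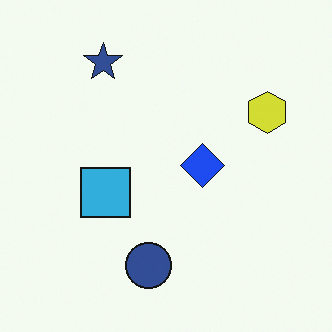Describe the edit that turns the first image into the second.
The second image is the first hue-shifted through roughly half the color wheel.

Every shape's color has rotated by the same amount around the hue wheel — a uniform hue shift.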